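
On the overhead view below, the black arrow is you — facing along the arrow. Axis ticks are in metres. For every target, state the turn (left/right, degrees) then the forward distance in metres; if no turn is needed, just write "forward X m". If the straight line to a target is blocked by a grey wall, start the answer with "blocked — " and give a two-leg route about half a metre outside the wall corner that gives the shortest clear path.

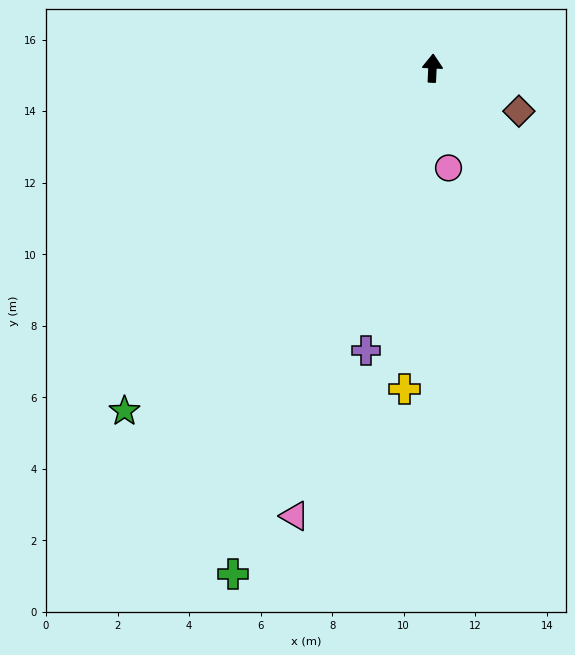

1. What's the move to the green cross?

turn left 161°, forward 15.2 m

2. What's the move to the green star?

turn left 141°, forward 12.9 m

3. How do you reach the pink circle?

turn right 168°, forward 2.8 m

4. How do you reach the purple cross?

turn left 170°, forward 8.1 m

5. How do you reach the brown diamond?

turn right 114°, forward 2.7 m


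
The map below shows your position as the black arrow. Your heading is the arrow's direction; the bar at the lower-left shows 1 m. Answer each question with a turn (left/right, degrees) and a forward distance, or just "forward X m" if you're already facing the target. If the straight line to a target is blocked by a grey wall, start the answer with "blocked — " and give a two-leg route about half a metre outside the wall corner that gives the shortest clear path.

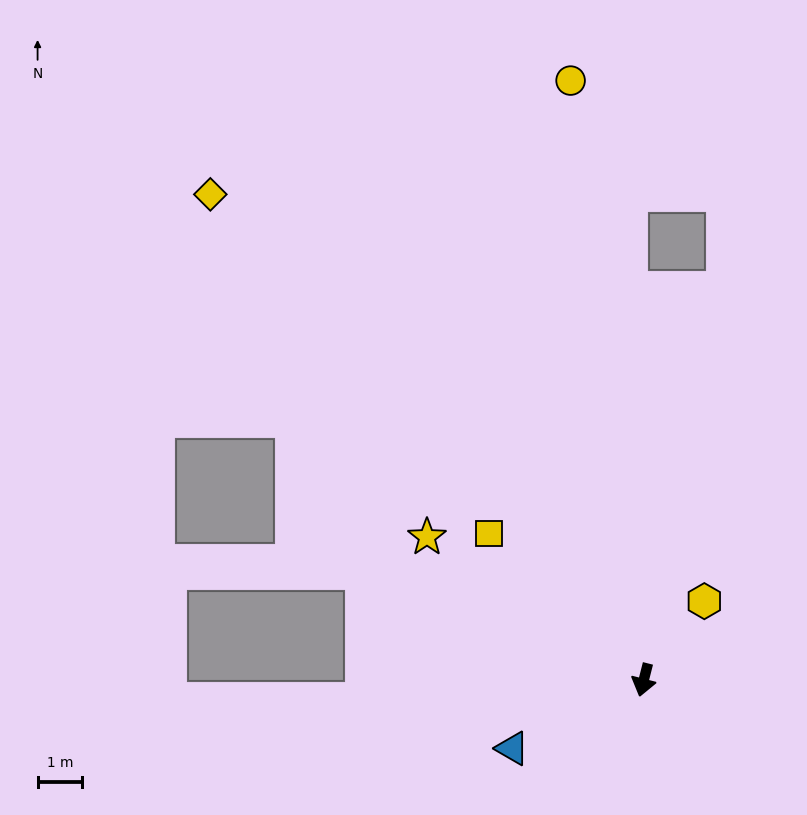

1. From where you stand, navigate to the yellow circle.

turn right 159°, forward 13.6 m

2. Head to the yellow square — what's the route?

turn right 119°, forward 4.8 m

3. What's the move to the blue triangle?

turn right 48°, forward 3.3 m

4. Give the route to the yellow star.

turn right 109°, forward 5.8 m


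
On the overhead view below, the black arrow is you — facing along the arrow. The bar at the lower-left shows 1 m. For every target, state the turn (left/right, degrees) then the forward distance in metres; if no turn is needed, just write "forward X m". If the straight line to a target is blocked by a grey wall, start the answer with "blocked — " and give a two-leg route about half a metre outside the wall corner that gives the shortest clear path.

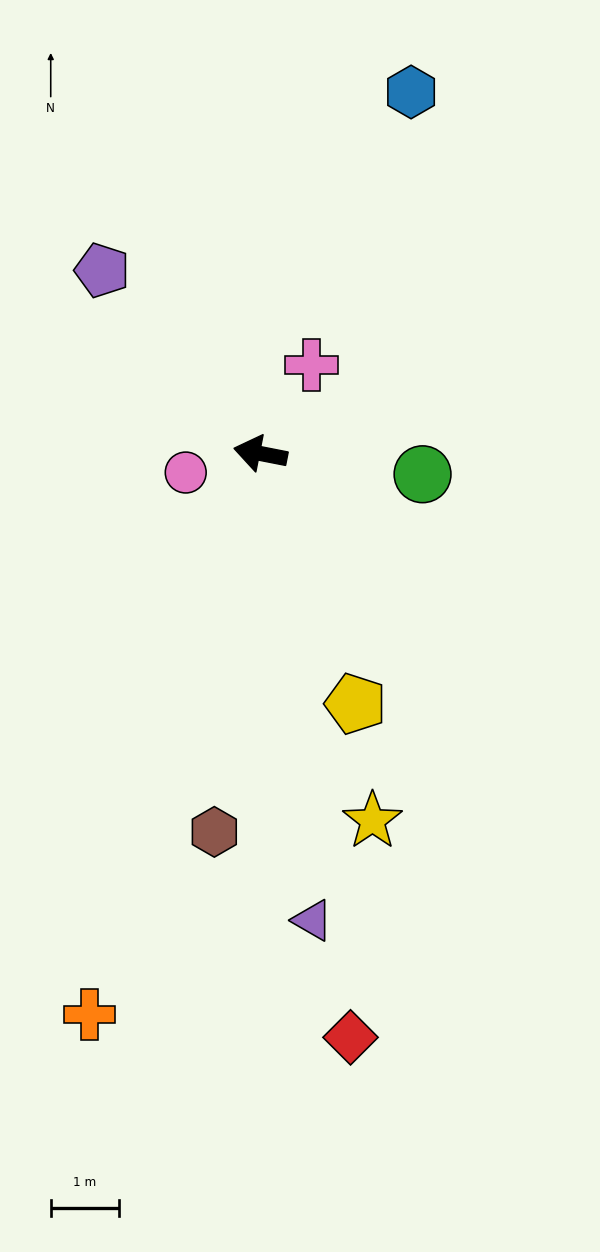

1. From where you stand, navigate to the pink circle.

turn left 25°, forward 1.1 m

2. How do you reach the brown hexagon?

turn left 94°, forward 5.6 m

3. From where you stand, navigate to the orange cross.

turn left 84°, forward 8.5 m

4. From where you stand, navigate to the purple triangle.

turn left 107°, forward 6.8 m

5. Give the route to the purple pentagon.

turn right 38°, forward 3.5 m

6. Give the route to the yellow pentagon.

turn left 122°, forward 3.9 m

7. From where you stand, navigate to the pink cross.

turn right 109°, forward 1.5 m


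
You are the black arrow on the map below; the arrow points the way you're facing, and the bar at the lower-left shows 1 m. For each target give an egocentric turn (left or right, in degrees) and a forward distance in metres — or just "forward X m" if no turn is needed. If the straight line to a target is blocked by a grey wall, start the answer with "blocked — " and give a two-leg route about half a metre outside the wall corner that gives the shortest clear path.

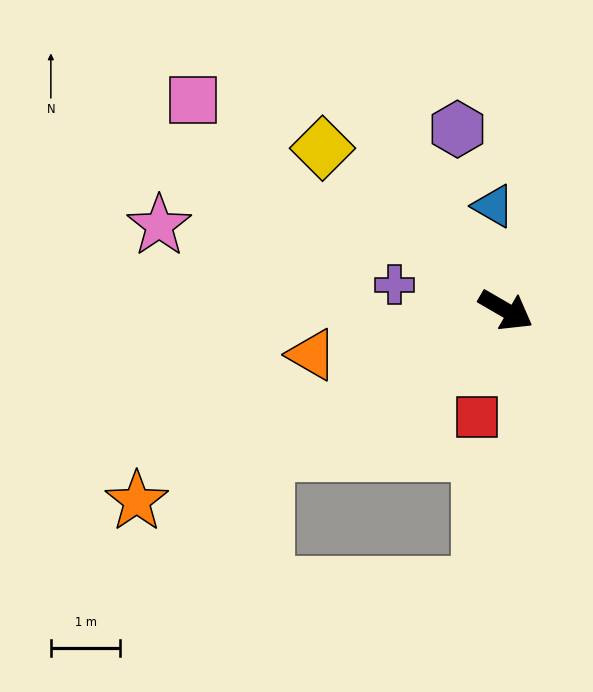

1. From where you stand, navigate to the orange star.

turn right 123°, forward 6.0 m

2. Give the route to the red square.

turn right 75°, forward 1.6 m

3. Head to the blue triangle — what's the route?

turn left 127°, forward 1.5 m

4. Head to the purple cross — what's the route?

turn right 163°, forward 1.6 m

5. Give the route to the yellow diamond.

turn left 169°, forward 3.5 m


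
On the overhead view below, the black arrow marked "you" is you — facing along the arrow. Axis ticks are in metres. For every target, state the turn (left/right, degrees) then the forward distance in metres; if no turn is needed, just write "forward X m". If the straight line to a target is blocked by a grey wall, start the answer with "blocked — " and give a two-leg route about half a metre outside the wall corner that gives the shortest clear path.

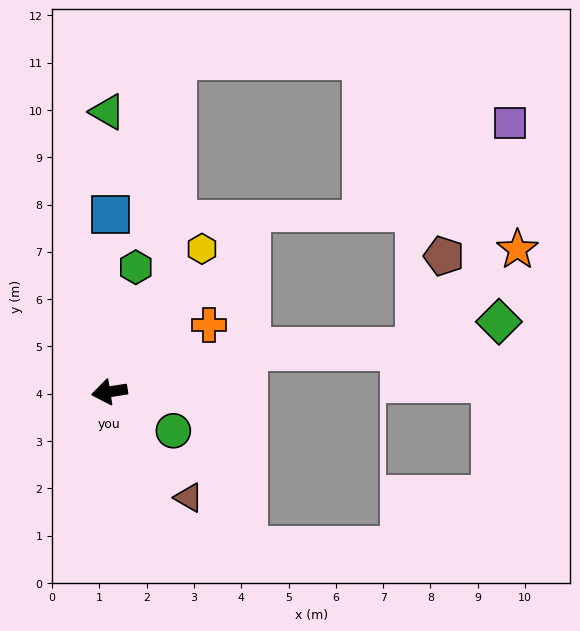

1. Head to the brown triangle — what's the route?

turn left 118°, forward 2.8 m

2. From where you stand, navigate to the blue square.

turn right 99°, forward 3.8 m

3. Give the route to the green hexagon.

turn right 111°, forward 2.7 m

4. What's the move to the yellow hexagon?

turn right 132°, forward 3.6 m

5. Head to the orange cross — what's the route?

turn right 155°, forward 2.5 m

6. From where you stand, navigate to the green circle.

turn left 140°, forward 1.6 m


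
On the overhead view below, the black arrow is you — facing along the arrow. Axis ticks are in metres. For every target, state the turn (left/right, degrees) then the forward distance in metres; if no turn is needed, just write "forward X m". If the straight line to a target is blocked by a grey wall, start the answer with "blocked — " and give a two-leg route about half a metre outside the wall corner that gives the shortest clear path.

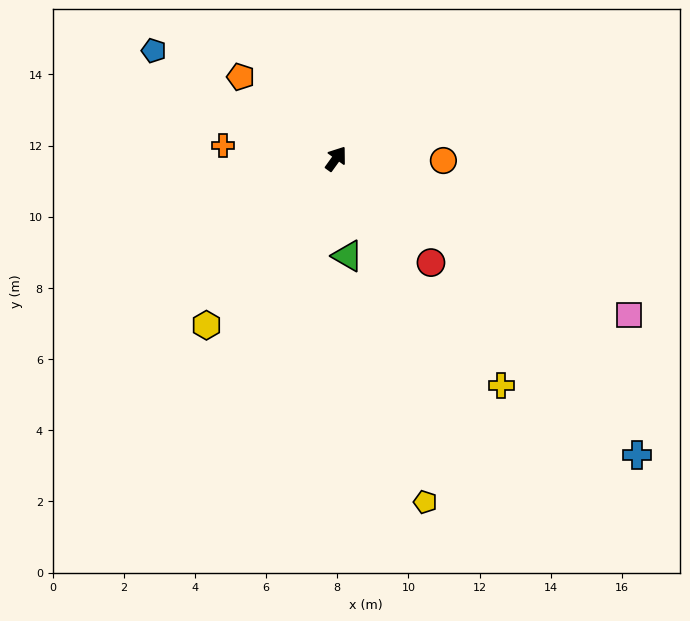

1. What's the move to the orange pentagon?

turn left 85°, forward 3.5 m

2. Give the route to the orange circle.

turn right 55°, forward 3.0 m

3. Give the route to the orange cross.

turn left 119°, forward 3.2 m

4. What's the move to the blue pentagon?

turn left 95°, forward 6.0 m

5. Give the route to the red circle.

turn right 102°, forward 4.0 m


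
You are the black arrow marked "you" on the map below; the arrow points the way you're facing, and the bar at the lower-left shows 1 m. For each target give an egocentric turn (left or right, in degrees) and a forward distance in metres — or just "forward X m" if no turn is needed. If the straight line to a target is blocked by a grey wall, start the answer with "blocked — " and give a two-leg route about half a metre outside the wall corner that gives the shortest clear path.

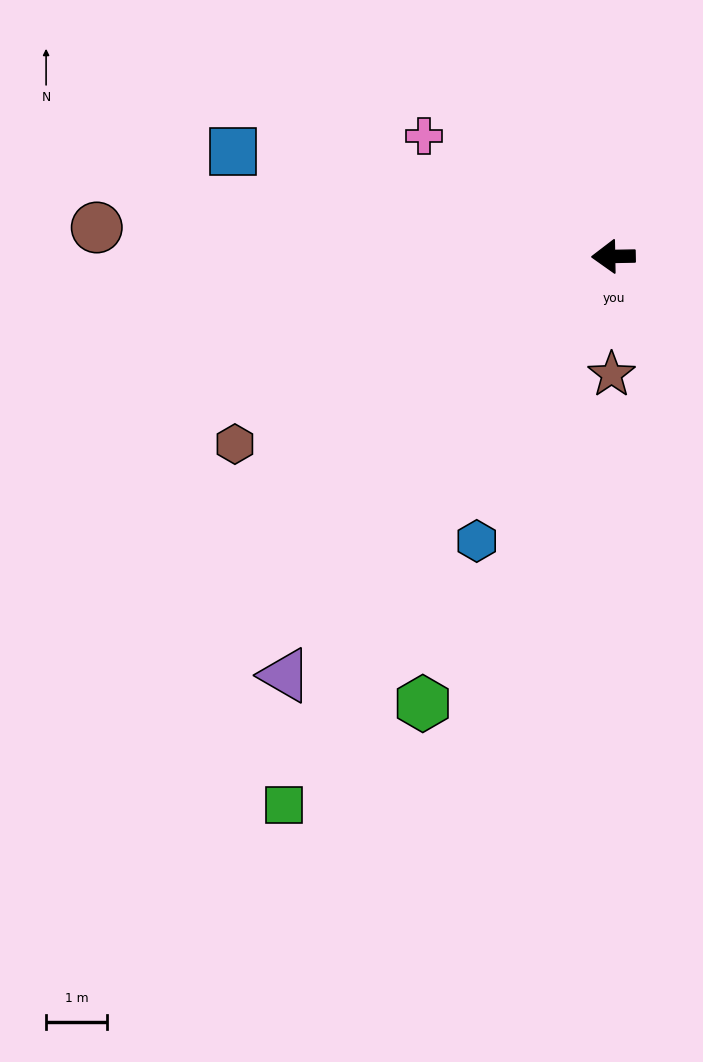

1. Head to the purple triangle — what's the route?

turn left 51°, forward 8.8 m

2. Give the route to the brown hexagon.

turn left 25°, forward 7.0 m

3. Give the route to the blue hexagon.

turn left 63°, forward 5.2 m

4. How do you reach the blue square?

turn right 16°, forward 6.5 m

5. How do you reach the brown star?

turn left 88°, forward 2.0 m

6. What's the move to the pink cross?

turn right 34°, forward 3.7 m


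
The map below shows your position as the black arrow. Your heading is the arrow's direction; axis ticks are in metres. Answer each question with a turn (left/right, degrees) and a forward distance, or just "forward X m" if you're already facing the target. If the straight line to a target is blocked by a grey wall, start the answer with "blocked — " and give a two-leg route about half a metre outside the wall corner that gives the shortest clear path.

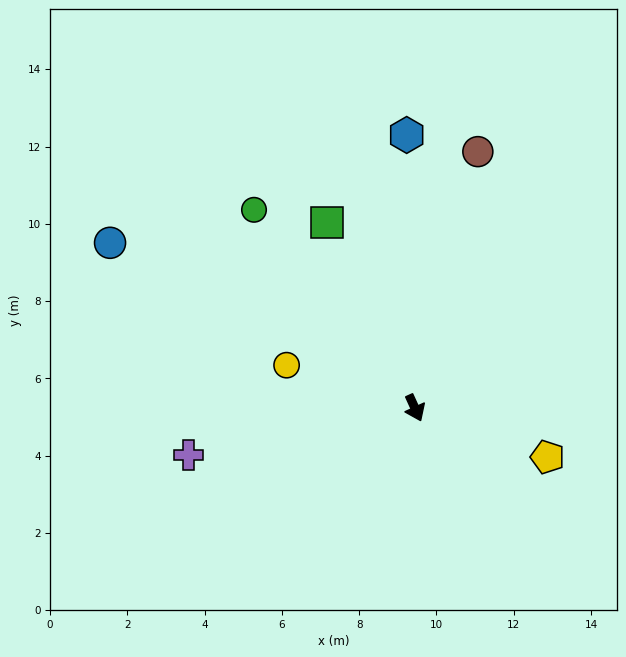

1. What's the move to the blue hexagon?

turn left 157°, forward 7.1 m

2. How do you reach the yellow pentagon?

turn left 45°, forward 3.7 m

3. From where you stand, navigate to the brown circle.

turn left 142°, forward 6.8 m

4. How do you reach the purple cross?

turn right 103°, forward 6.0 m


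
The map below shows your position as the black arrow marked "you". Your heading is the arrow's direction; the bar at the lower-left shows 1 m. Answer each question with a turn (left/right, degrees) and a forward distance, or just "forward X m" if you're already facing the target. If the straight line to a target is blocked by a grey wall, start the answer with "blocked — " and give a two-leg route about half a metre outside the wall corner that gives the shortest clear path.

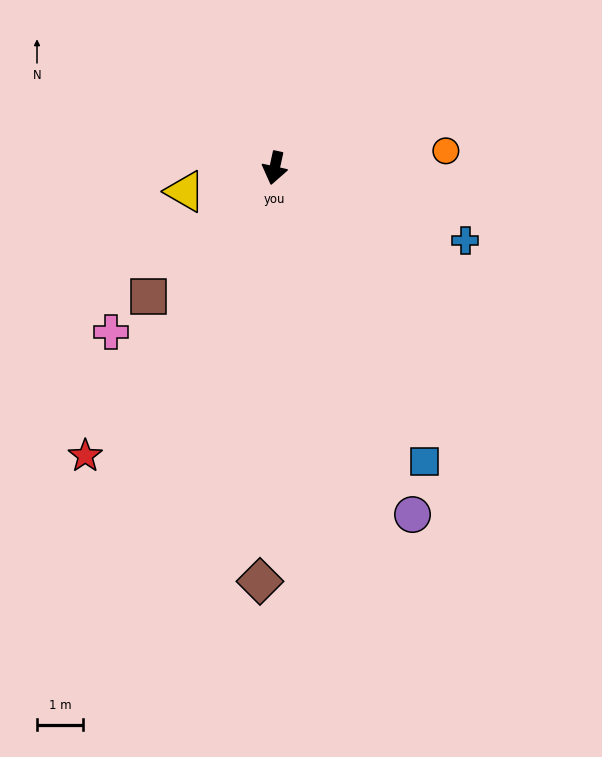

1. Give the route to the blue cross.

turn left 81°, forward 4.4 m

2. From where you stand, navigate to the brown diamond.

turn left 10°, forward 9.0 m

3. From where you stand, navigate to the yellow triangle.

turn right 63°, forward 2.0 m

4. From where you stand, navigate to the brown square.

turn right 32°, forward 3.9 m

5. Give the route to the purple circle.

turn left 34°, forward 8.1 m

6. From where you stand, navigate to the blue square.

turn left 39°, forward 7.1 m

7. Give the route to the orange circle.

turn left 108°, forward 3.7 m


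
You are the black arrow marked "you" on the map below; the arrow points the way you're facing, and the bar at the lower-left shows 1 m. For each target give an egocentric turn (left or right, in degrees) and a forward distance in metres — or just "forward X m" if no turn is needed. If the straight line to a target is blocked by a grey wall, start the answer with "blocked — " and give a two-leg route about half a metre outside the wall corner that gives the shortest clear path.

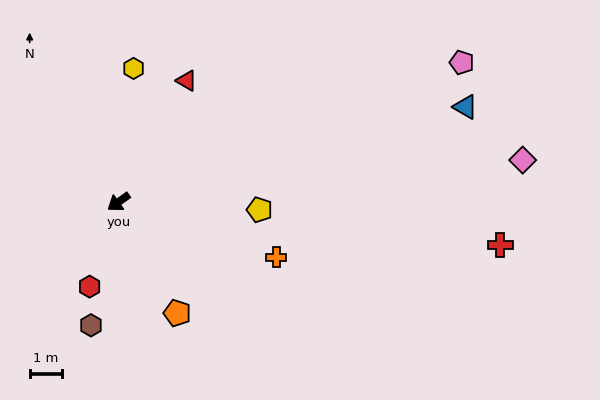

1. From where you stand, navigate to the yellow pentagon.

turn left 141°, forward 4.4 m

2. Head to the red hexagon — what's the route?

turn left 36°, forward 2.8 m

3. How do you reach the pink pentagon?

turn left 167°, forward 11.6 m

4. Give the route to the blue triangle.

turn left 160°, forward 11.3 m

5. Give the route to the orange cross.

turn left 125°, forward 5.2 m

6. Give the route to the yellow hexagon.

turn right 132°, forward 4.2 m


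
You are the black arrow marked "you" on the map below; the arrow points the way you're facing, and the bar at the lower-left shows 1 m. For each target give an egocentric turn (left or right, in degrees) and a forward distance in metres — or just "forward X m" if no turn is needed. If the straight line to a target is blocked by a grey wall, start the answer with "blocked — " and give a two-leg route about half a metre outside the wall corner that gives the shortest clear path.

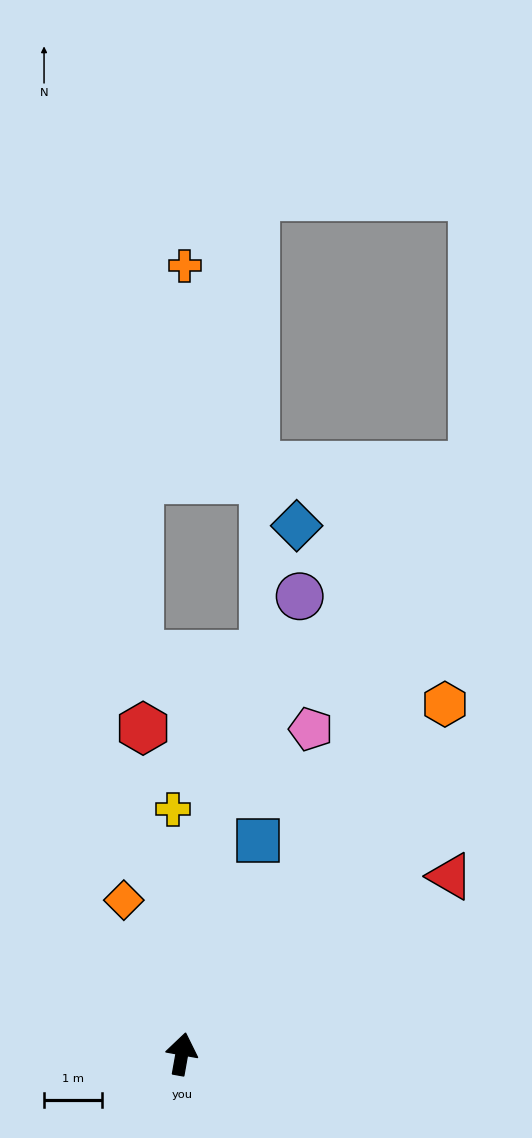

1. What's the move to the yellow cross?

turn left 12°, forward 4.2 m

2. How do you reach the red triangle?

turn right 46°, forward 5.5 m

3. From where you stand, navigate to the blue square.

turn right 9°, forward 3.9 m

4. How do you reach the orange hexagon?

turn right 27°, forward 7.5 m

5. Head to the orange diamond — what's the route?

turn left 31°, forward 2.8 m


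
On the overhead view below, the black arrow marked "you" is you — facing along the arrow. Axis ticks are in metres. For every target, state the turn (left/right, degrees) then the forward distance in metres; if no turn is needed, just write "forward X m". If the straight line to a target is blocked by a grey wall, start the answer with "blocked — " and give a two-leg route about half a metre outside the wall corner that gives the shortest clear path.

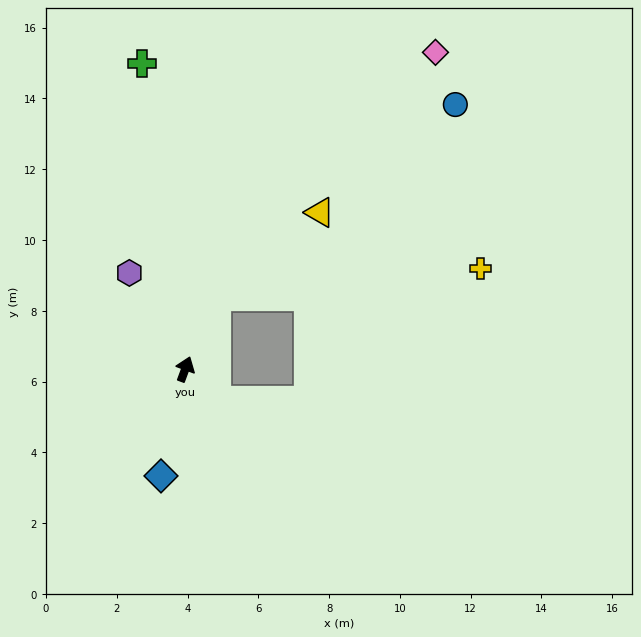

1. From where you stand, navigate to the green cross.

turn left 28°, forward 8.7 m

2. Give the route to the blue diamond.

turn right 173°, forward 3.1 m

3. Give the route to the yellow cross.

blocked — turn right 3°, forward 2.2 m, then turn right 61°, forward 7.5 m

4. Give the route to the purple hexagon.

turn left 50°, forward 3.1 m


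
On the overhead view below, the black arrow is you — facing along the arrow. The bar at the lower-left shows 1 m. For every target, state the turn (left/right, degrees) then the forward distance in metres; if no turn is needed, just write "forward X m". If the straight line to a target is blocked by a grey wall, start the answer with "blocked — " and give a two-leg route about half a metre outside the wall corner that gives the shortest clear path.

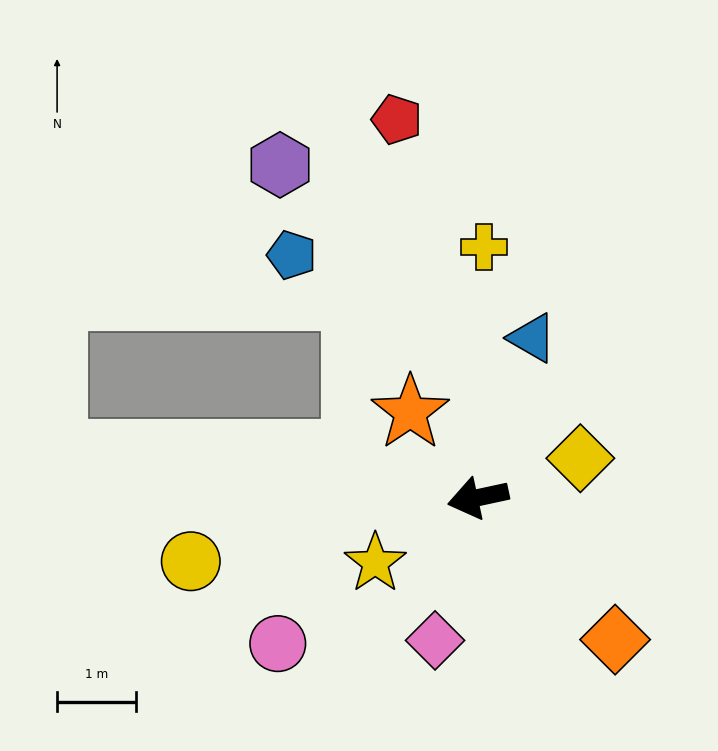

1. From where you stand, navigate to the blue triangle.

turn right 121°, forward 2.1 m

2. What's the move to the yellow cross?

turn right 104°, forward 3.2 m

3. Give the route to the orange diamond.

turn left 122°, forward 2.5 m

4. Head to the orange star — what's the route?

turn right 64°, forward 1.4 m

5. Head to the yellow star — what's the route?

turn left 20°, forward 1.5 m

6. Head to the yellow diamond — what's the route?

turn right 171°, forward 1.4 m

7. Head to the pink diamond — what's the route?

turn left 61°, forward 1.9 m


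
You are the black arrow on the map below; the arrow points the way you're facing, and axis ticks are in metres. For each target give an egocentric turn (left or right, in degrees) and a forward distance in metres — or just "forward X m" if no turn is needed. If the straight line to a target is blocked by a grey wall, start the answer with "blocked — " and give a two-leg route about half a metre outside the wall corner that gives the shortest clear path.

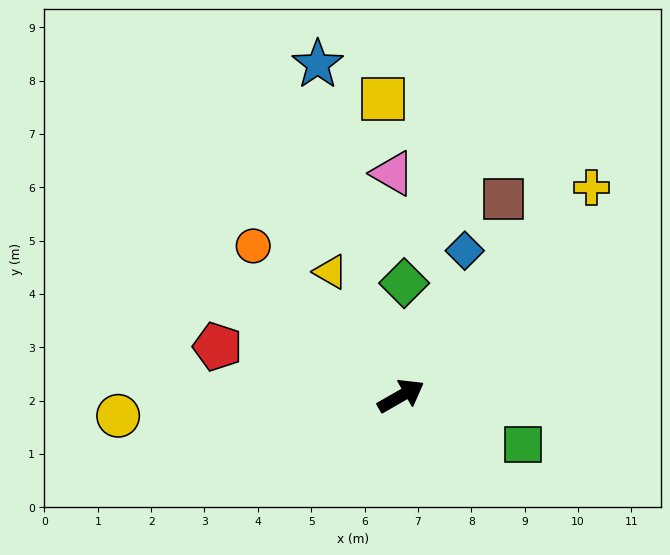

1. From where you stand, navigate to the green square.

turn right 52°, forward 2.5 m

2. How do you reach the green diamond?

turn left 59°, forward 2.1 m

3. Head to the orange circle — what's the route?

turn left 105°, forward 3.9 m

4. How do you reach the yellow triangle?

turn left 90°, forward 2.7 m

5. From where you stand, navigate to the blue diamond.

turn left 36°, forward 3.0 m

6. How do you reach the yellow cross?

turn left 18°, forward 5.3 m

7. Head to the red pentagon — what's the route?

turn left 135°, forward 3.6 m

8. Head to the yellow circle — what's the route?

turn left 154°, forward 5.3 m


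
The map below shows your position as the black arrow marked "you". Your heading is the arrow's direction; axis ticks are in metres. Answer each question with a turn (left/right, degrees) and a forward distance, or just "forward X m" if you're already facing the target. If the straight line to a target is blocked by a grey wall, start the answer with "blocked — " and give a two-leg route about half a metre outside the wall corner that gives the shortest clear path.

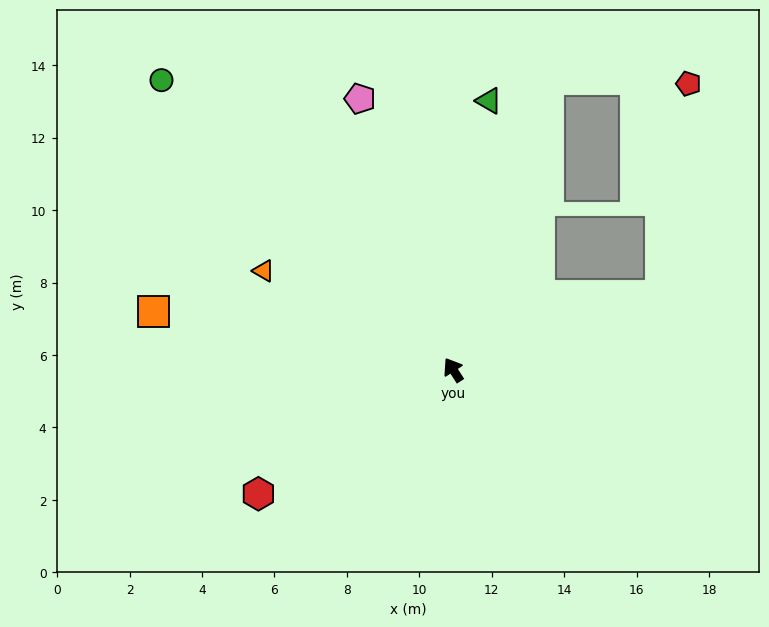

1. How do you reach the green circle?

turn left 12°, forward 11.4 m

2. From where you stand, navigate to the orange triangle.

turn left 30°, forward 5.9 m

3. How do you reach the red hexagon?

turn left 90°, forward 6.4 m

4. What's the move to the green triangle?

turn right 40°, forward 7.5 m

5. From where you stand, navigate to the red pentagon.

blocked — turn right 103°, forward 6.1 m, then turn left 63°, forward 5.9 m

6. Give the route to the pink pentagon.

turn right 14°, forward 7.9 m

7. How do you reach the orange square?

turn left 46°, forward 8.4 m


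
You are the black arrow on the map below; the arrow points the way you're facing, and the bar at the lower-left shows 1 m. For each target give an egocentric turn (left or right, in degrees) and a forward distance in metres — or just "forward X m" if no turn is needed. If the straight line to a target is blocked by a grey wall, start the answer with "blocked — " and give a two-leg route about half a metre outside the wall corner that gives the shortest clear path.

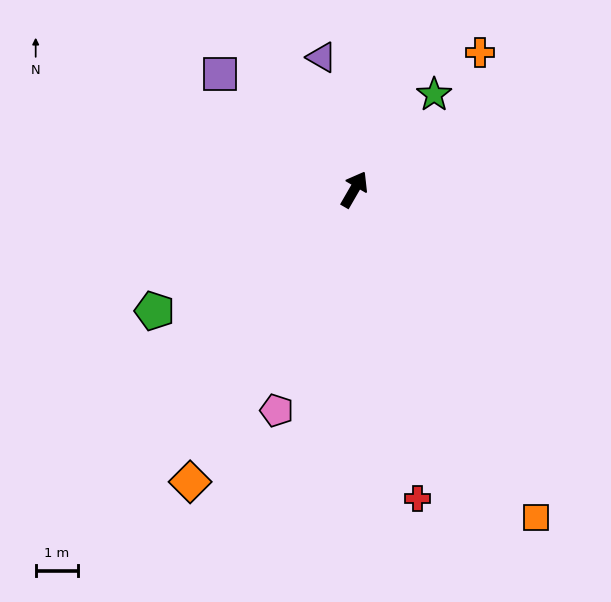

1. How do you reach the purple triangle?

turn left 44°, forward 3.2 m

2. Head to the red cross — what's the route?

turn right 138°, forward 7.5 m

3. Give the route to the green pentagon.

turn left 151°, forward 5.5 m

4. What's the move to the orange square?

turn right 121°, forward 8.9 m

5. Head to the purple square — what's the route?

turn left 79°, forward 4.2 m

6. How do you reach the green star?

turn right 10°, forward 2.9 m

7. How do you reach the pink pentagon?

turn right 169°, forward 5.6 m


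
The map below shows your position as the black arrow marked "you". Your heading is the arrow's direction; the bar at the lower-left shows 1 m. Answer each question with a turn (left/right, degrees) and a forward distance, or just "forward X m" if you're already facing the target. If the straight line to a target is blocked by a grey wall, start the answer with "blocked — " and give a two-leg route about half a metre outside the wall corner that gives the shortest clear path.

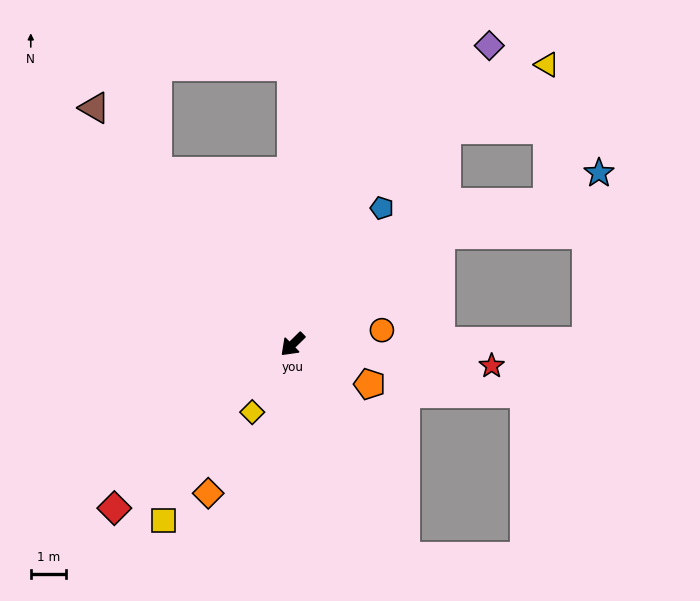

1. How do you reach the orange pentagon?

turn left 108°, forward 2.5 m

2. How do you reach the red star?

turn left 129°, forward 5.7 m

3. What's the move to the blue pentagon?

turn right 168°, forward 4.6 m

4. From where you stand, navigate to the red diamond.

forward 6.8 m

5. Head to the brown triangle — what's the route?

turn right 94°, forward 8.7 m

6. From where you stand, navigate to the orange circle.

turn left 145°, forward 2.6 m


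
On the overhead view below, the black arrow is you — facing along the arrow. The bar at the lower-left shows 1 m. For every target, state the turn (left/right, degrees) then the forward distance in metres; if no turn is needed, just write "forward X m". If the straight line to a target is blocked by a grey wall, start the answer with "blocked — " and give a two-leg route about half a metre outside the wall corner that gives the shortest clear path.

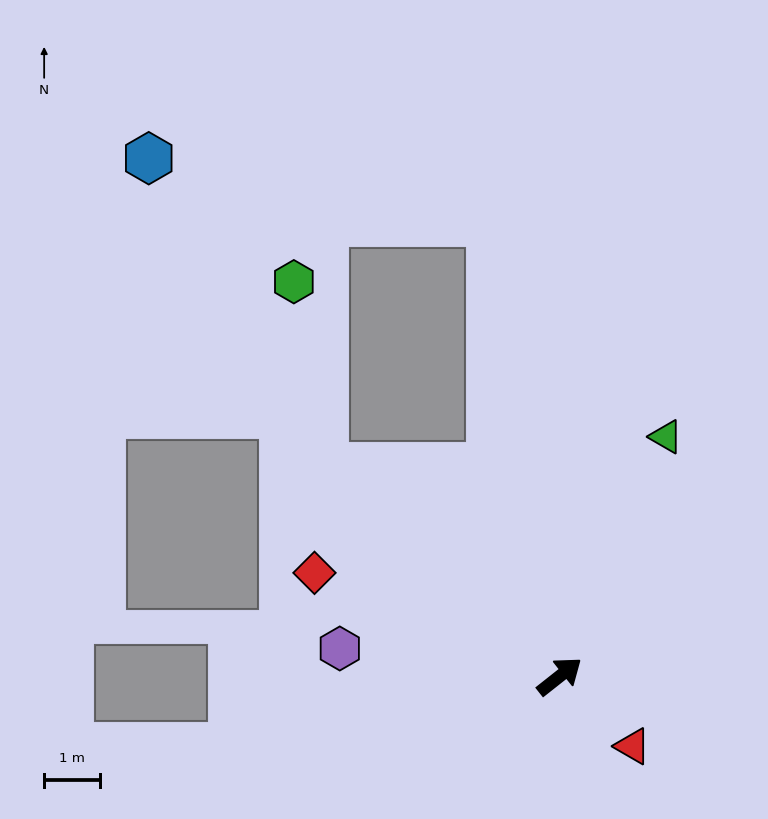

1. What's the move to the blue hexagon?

blocked — turn left 100°, forward 5.7 m, then turn right 19°, forward 6.4 m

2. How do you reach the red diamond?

turn left 119°, forward 4.8 m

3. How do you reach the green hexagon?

blocked — turn left 100°, forward 5.7 m, then turn right 39°, forward 3.4 m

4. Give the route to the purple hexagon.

turn left 134°, forward 4.0 m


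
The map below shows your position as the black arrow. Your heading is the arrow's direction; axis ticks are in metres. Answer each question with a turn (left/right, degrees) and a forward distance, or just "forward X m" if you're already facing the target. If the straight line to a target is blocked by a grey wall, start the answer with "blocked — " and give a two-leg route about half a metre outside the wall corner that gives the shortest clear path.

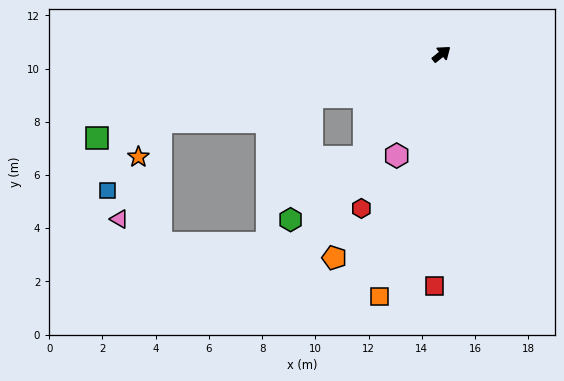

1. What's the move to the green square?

turn left 155°, forward 13.3 m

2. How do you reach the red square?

turn right 131°, forward 8.7 m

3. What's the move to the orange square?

turn right 143°, forward 9.4 m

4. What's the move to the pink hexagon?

turn right 153°, forward 4.2 m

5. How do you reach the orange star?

blocked — turn left 155°, forward 10.9 m, then turn left 44°, forward 1.5 m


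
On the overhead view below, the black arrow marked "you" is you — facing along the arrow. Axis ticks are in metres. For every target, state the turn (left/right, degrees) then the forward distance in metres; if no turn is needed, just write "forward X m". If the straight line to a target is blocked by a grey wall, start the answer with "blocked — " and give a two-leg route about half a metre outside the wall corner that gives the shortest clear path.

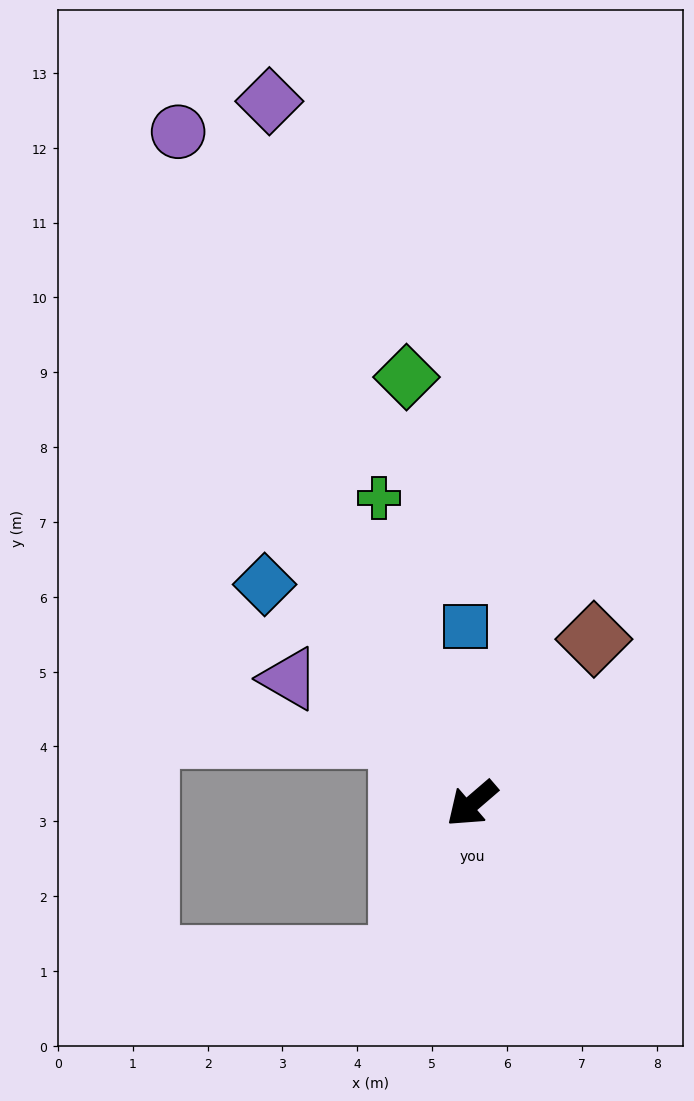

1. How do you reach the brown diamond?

turn right 167°, forward 2.7 m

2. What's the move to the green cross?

turn right 114°, forward 4.3 m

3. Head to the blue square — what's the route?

turn right 129°, forward 2.4 m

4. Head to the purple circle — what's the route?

turn right 107°, forward 9.8 m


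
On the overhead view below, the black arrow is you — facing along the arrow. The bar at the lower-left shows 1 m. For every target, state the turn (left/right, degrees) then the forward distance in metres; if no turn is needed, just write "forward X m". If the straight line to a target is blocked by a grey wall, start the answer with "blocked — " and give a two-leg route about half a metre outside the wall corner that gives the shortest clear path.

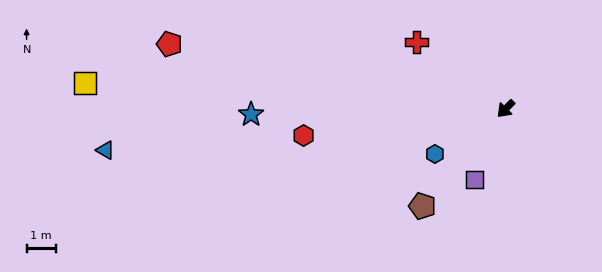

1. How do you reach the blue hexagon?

turn right 13°, forward 2.9 m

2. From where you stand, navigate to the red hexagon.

turn right 38°, forward 6.9 m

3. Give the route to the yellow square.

turn right 49°, forward 14.4 m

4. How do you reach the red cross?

turn right 82°, forward 3.8 m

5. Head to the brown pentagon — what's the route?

turn left 4°, forward 4.4 m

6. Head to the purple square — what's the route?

turn left 20°, forward 2.6 m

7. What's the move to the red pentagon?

turn right 56°, forward 11.7 m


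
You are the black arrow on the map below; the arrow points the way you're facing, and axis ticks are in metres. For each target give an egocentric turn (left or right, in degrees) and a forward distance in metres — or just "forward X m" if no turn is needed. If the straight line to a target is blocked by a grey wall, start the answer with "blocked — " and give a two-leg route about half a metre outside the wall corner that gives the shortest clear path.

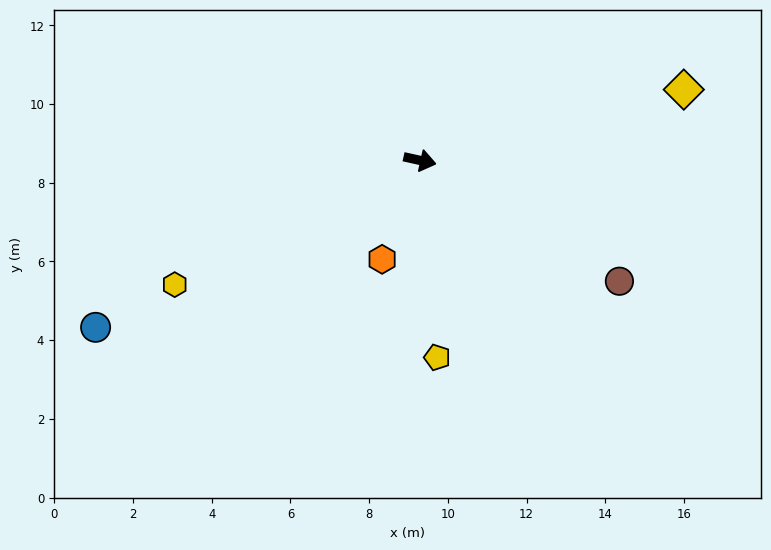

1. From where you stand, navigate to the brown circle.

turn right 19°, forward 5.9 m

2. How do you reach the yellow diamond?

turn left 28°, forward 6.9 m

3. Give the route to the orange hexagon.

turn right 98°, forward 2.7 m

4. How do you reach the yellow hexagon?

turn right 141°, forward 7.0 m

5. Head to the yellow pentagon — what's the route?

turn right 72°, forward 5.0 m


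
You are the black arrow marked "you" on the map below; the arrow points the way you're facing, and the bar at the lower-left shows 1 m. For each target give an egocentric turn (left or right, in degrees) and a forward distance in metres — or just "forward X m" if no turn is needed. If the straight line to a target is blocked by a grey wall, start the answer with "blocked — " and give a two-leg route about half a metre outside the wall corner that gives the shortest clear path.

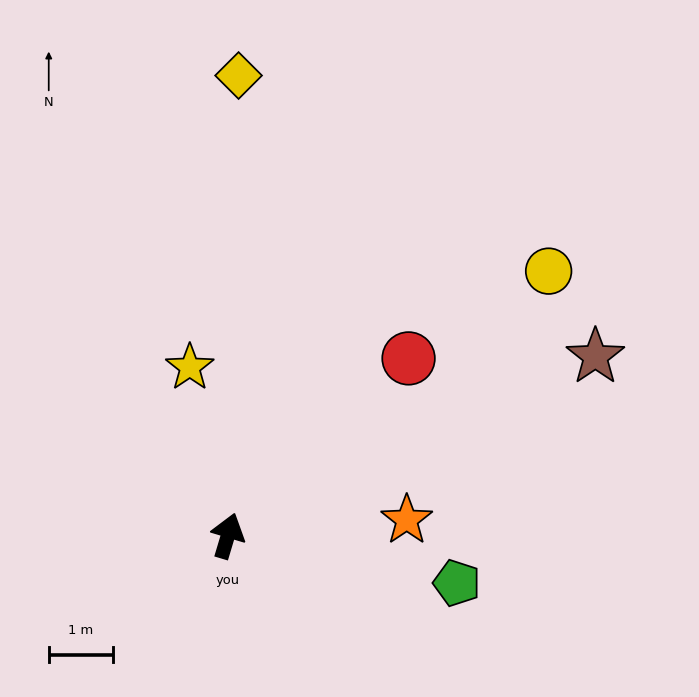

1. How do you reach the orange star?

turn right 68°, forward 2.8 m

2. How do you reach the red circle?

turn right 29°, forward 4.0 m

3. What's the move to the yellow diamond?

turn left 15°, forward 7.2 m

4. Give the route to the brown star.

turn right 47°, forward 6.4 m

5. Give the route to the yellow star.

turn left 29°, forward 2.7 m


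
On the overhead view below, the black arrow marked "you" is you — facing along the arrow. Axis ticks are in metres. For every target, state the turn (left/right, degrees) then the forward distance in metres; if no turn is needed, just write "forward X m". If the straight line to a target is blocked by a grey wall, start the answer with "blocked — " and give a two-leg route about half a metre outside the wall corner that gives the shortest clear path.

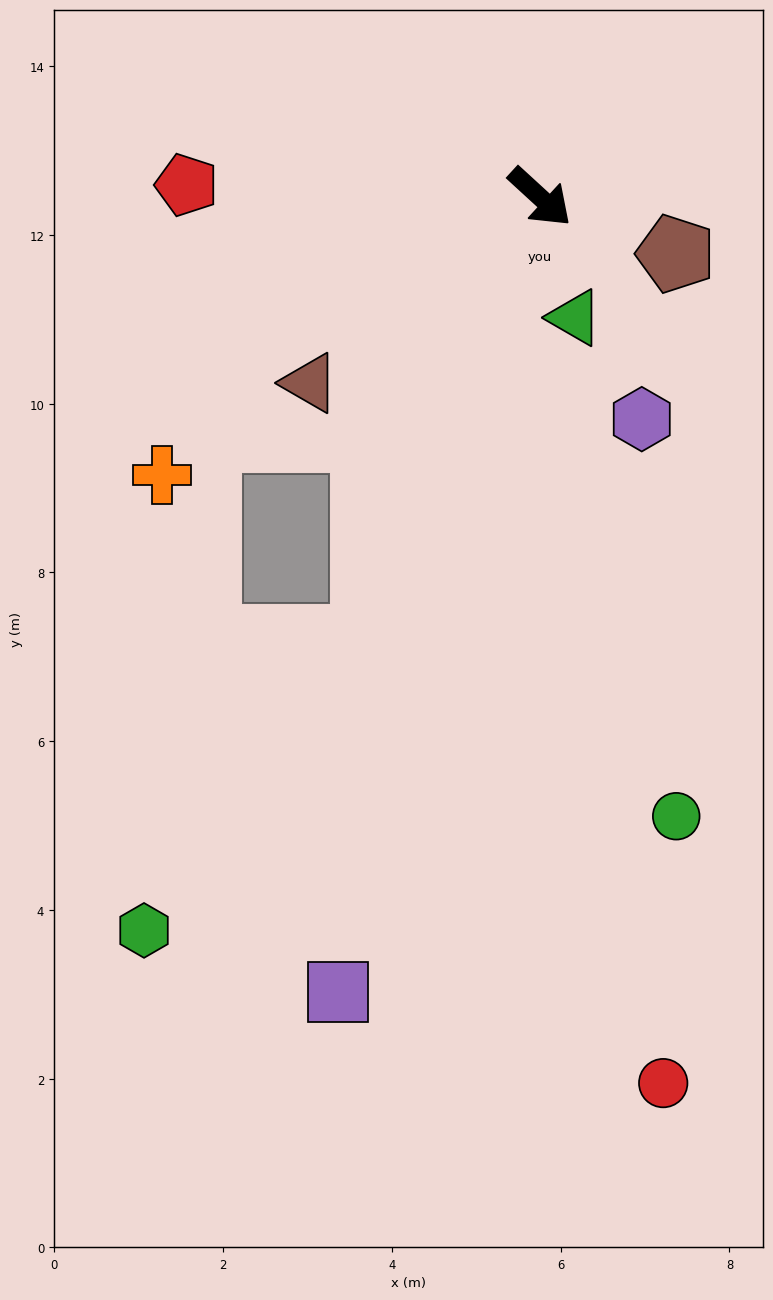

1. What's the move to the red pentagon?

turn right 139°, forward 4.2 m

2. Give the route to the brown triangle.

turn right 99°, forward 3.5 m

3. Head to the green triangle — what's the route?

turn right 31°, forward 1.5 m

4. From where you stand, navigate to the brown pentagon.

turn left 20°, forward 1.7 m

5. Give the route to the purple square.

turn right 62°, forward 9.7 m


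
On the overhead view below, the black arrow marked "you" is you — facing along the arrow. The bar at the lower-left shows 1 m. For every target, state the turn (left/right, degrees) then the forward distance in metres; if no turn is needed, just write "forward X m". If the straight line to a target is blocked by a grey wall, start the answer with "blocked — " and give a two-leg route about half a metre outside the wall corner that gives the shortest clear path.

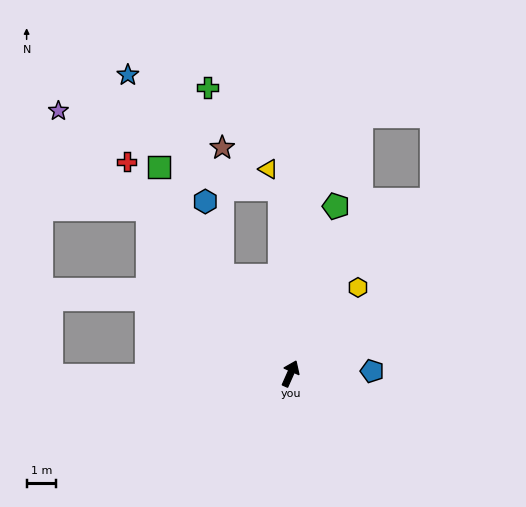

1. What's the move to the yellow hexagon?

turn right 14°, forward 3.7 m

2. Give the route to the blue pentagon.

turn right 64°, forward 2.8 m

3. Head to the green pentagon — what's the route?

turn left 9°, forward 5.9 m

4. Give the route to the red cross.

turn left 62°, forward 9.0 m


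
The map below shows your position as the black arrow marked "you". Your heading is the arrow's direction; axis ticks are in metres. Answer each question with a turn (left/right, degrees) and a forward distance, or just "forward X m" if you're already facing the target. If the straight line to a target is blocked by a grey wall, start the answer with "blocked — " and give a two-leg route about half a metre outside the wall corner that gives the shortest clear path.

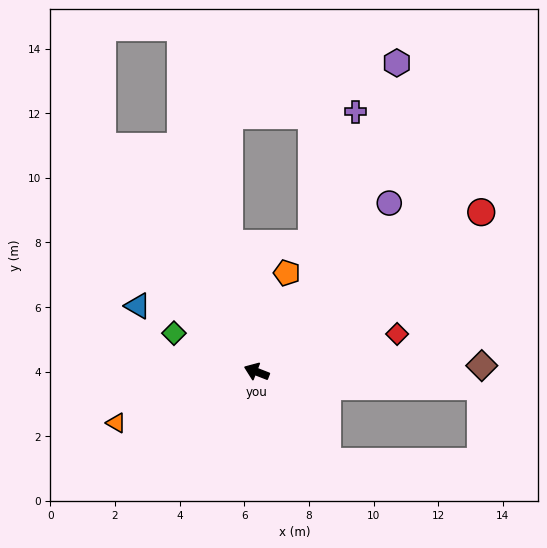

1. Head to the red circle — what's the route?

turn right 123°, forward 8.5 m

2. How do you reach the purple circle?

turn right 107°, forward 6.6 m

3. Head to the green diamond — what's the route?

turn right 4°, forward 2.8 m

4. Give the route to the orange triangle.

turn left 41°, forward 4.6 m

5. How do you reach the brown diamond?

turn right 157°, forward 7.0 m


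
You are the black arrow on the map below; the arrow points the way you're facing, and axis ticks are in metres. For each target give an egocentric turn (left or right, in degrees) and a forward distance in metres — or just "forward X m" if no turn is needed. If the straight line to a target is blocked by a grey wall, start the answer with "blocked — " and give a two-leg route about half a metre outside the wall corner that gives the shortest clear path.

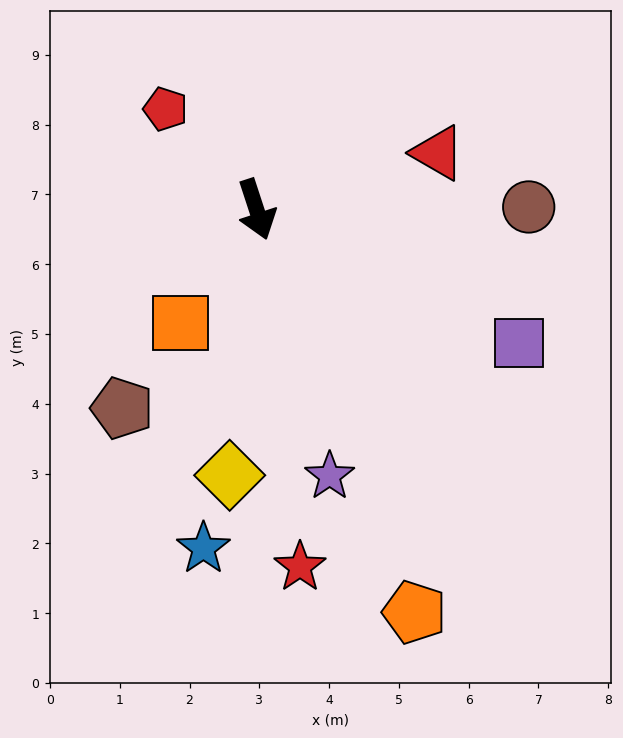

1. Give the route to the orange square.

turn right 52°, forward 2.0 m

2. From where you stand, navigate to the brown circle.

turn left 72°, forward 3.9 m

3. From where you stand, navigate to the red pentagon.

turn right 156°, forward 1.9 m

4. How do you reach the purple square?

turn left 45°, forward 4.2 m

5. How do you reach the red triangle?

turn left 89°, forward 2.7 m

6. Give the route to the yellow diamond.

turn right 24°, forward 3.8 m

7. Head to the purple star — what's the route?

turn right 3°, forward 4.0 m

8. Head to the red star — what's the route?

turn right 11°, forward 5.2 m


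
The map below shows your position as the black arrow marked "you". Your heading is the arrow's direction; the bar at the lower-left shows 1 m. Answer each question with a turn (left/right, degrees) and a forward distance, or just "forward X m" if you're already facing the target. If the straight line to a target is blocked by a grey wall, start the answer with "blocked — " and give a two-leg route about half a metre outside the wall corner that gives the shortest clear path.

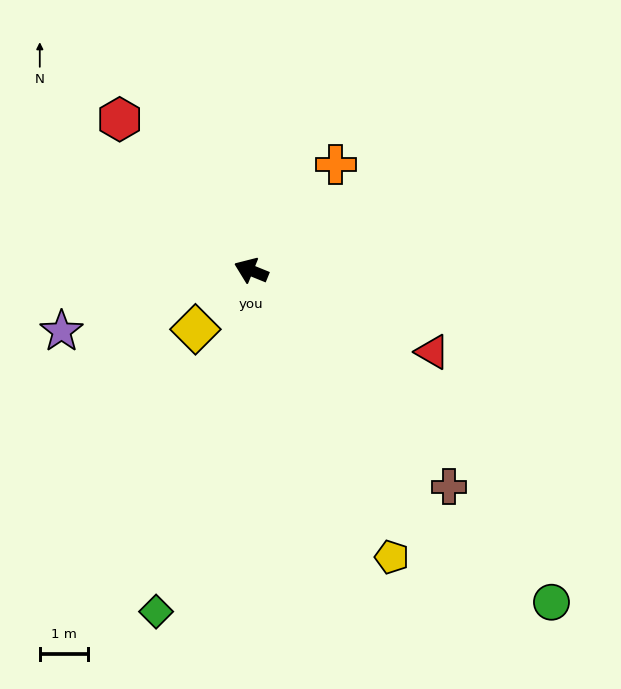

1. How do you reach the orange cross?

turn right 106°, forward 2.8 m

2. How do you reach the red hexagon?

turn right 27°, forward 4.1 m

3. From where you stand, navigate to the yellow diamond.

turn left 69°, forward 1.7 m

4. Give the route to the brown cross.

turn left 155°, forward 6.0 m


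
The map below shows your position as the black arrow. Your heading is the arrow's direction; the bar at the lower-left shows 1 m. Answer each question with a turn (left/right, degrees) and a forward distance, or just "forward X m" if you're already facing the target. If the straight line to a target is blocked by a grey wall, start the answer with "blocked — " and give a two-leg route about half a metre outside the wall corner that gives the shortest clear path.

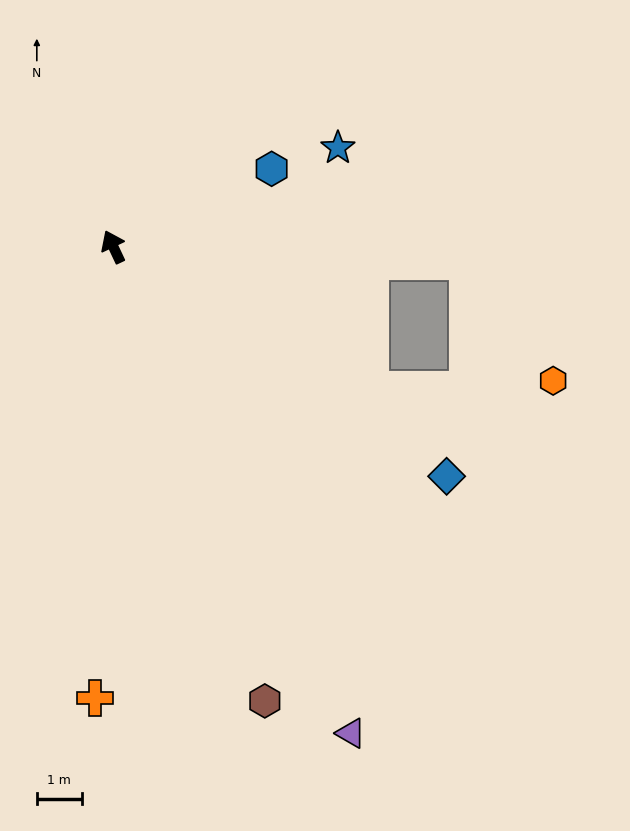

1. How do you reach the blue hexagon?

turn right 89°, forward 3.9 m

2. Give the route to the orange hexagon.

blocked — turn right 117°, forward 7.9 m, then turn right 53°, forward 3.3 m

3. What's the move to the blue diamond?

turn right 150°, forward 9.0 m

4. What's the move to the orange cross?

turn left 152°, forward 10.1 m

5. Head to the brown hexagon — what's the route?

turn left 173°, forward 10.7 m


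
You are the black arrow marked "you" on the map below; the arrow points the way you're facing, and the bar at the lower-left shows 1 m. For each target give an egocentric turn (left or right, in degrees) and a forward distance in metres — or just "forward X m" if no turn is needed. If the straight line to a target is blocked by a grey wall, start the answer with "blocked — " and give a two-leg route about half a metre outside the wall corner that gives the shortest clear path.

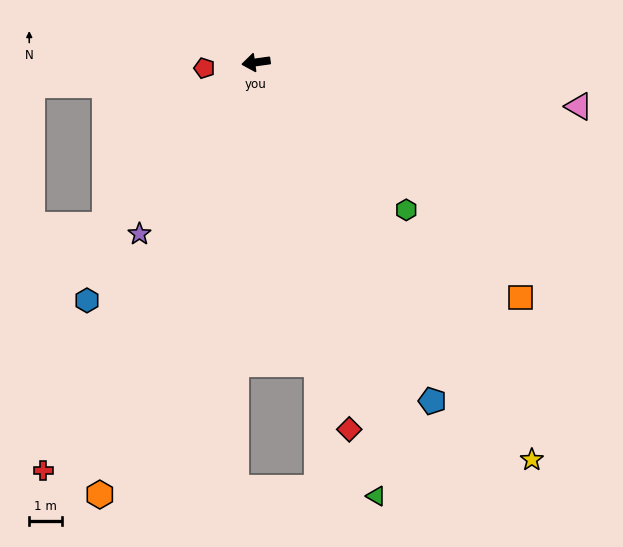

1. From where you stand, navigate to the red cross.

turn left 55°, forward 14.0 m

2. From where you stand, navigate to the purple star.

turn left 48°, forward 6.3 m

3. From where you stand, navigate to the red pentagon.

forward 1.6 m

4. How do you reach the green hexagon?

turn left 128°, forward 6.4 m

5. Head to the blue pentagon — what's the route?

turn left 110°, forward 11.6 m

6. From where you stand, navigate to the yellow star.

turn left 117°, forward 14.7 m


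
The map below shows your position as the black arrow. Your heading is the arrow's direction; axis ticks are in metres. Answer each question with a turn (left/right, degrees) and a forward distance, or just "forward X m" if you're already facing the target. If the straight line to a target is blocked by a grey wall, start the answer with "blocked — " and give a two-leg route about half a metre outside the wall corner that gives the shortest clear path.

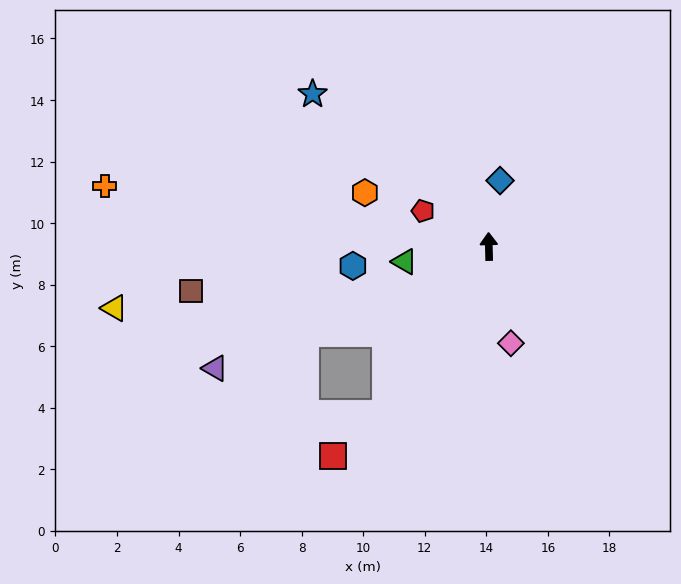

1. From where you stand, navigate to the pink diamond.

turn right 169°, forward 3.2 m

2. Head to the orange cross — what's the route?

turn left 80°, forward 12.6 m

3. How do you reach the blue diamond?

turn right 11°, forward 2.2 m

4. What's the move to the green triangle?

turn left 99°, forward 2.8 m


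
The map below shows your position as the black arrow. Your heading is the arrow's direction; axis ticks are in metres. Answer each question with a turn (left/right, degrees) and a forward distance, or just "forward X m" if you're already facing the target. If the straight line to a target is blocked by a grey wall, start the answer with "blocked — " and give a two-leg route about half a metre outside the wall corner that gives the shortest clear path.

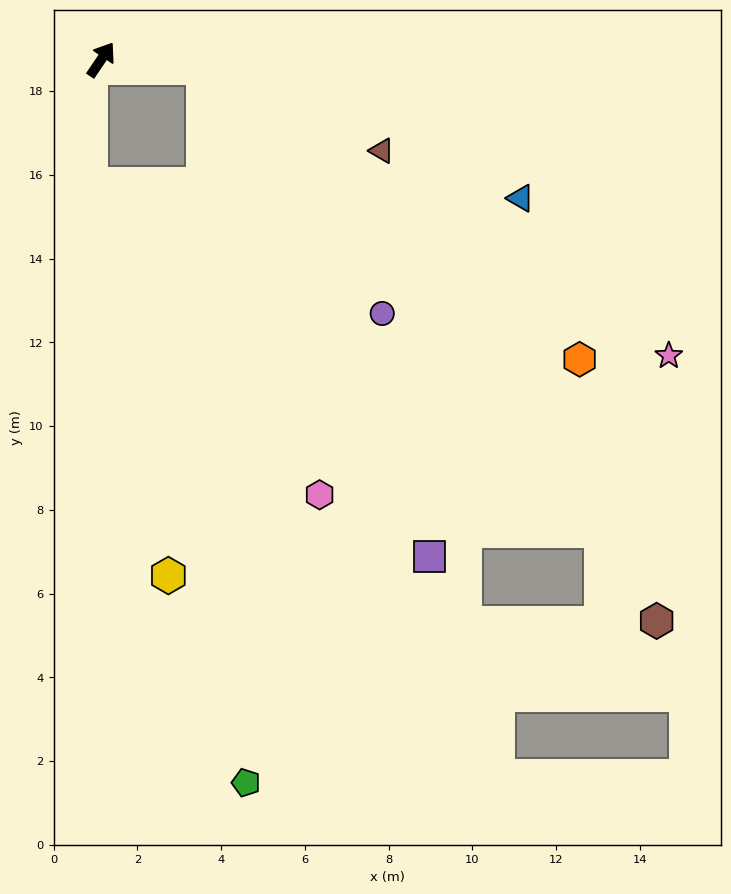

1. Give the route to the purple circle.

blocked — turn right 60°, forward 2.5 m, then turn right 50°, forward 7.3 m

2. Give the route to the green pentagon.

blocked — turn right 60°, forward 2.5 m, then turn right 83°, forward 17.1 m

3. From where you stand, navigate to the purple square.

blocked — turn right 60°, forward 2.5 m, then turn right 61°, forward 12.9 m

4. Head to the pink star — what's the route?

blocked — turn right 60°, forward 2.5 m, then turn right 28°, forward 13.1 m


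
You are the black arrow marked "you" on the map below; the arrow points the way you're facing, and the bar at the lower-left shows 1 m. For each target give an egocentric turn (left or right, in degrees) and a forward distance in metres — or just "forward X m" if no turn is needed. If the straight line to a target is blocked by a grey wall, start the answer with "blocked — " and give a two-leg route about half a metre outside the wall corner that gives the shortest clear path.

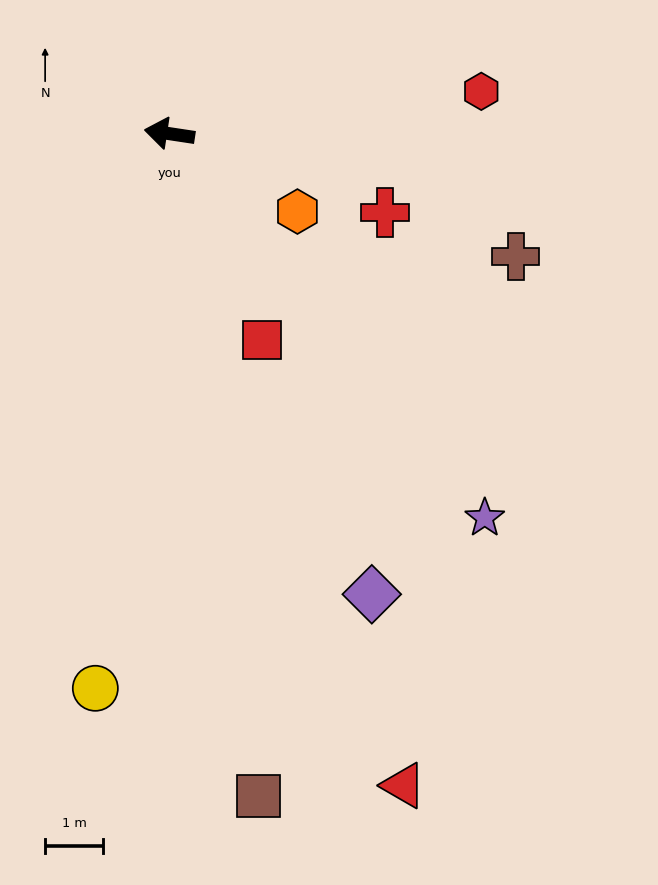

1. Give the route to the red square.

turn left 123°, forward 3.9 m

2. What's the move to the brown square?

turn left 106°, forward 11.5 m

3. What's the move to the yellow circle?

turn left 91°, forward 9.7 m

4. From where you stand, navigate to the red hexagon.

turn right 164°, forward 5.4 m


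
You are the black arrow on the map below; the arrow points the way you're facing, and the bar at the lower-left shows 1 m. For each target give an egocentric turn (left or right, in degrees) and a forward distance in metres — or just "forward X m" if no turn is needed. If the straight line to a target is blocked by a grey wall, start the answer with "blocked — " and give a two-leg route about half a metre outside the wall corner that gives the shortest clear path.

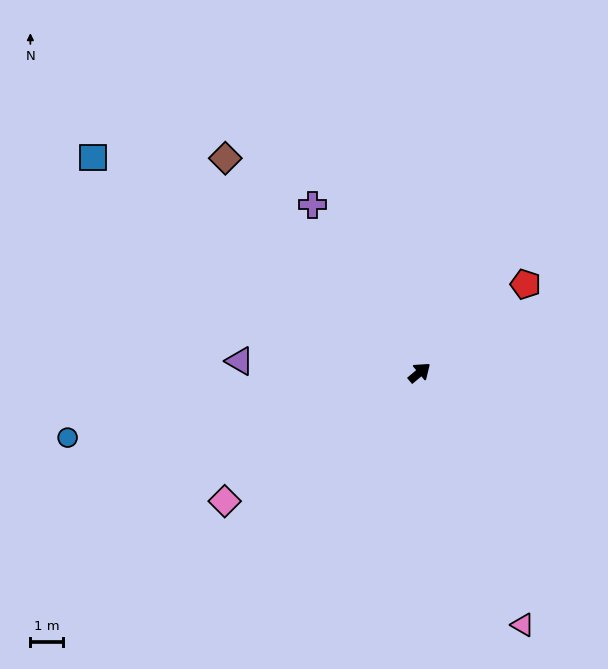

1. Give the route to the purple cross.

turn left 83°, forward 6.0 m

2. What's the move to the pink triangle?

turn right 108°, forward 8.3 m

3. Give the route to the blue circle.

turn left 150°, forward 10.9 m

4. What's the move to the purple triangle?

turn left 136°, forward 5.5 m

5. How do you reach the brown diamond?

turn left 92°, forward 8.8 m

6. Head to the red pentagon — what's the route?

forward 4.2 m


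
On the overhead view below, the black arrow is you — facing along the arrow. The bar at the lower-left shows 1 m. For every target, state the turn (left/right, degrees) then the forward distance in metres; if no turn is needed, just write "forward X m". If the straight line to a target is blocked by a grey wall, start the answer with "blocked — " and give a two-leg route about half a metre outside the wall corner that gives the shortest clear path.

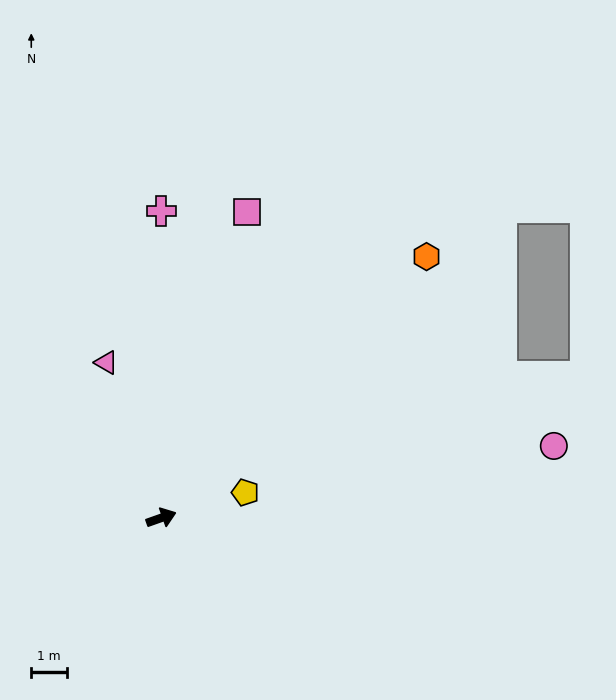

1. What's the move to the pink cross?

turn left 70°, forward 8.6 m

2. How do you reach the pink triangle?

turn left 90°, forward 4.6 m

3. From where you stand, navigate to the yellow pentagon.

turn right 3°, forward 2.5 m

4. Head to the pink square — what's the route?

turn left 55°, forward 8.9 m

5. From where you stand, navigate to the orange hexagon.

turn left 25°, forward 10.4 m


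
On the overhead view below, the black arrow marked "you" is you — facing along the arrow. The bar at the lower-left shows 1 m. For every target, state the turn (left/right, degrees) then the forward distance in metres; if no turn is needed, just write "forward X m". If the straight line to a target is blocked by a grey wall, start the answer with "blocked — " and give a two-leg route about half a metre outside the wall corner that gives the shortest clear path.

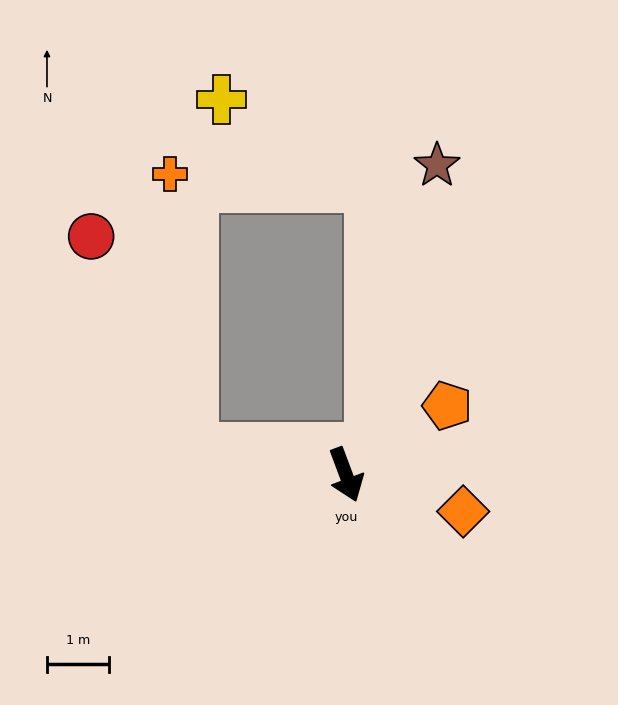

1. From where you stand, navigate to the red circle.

blocked — turn right 120°, forward 2.5 m, then turn right 55°, forward 3.8 m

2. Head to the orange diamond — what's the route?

turn left 52°, forward 2.0 m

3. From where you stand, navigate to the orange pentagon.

turn left 104°, forward 2.0 m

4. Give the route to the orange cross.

blocked — turn right 120°, forward 2.5 m, then turn right 76°, forward 4.5 m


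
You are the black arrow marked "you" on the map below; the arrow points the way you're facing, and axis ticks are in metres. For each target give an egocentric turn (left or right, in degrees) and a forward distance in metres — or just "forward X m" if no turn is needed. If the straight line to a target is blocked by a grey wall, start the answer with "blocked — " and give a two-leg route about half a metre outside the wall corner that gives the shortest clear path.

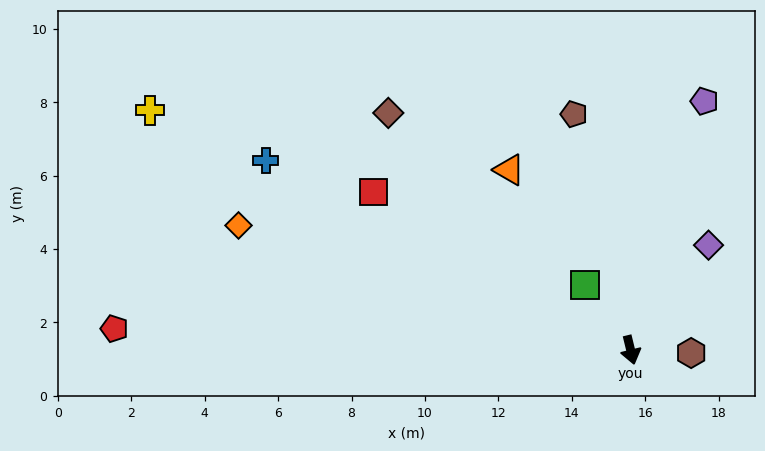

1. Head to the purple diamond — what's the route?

turn left 130°, forward 3.6 m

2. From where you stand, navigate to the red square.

turn right 135°, forward 8.2 m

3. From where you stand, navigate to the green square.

turn right 158°, forward 2.2 m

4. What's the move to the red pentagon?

turn right 106°, forward 14.1 m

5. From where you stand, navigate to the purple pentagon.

turn left 150°, forward 7.1 m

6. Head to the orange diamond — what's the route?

turn right 121°, forward 11.2 m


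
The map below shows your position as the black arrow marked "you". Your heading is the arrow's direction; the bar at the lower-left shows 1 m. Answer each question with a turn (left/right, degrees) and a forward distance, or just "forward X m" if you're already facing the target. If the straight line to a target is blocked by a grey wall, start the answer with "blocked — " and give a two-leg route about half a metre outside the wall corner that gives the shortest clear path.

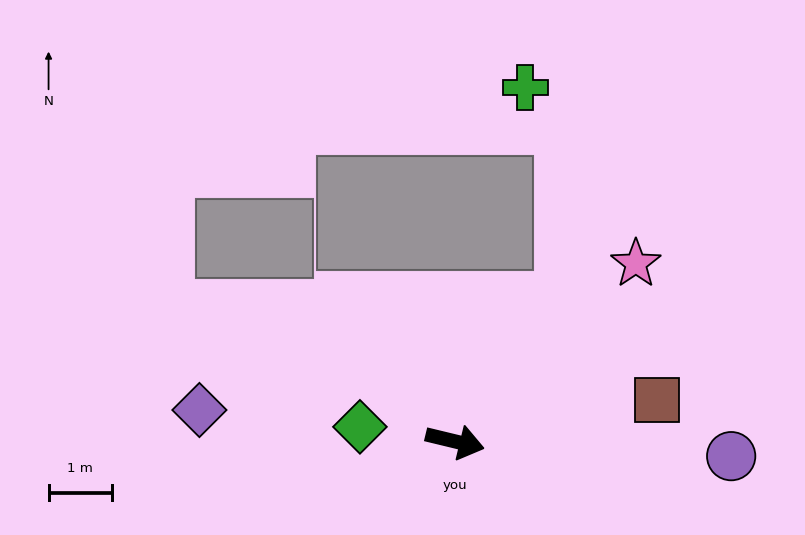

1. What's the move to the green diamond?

turn right 175°, forward 1.5 m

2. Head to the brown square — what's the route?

turn left 25°, forward 3.3 m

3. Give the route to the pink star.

turn left 58°, forward 4.0 m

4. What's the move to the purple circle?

turn left 11°, forward 4.4 m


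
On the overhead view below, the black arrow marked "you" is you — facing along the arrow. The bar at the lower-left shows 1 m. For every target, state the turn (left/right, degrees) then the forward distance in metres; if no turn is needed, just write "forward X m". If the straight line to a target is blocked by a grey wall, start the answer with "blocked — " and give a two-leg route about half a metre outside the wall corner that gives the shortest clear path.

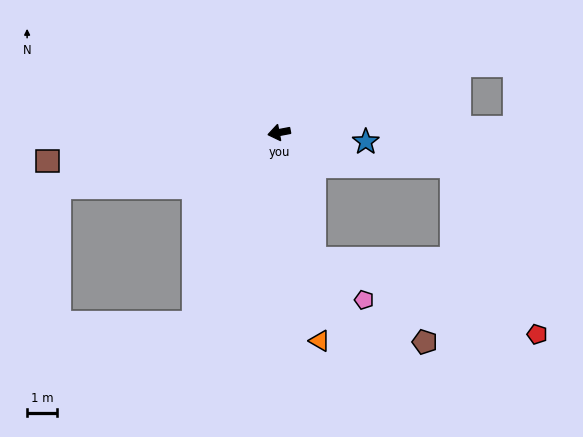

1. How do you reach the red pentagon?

blocked — turn left 94°, forward 4.4 m, then turn left 57°, forward 7.9 m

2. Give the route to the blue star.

turn left 163°, forward 2.9 m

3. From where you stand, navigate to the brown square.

turn right 4°, forward 7.9 m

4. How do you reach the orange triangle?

turn left 90°, forward 7.1 m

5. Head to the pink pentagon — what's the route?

blocked — turn left 94°, forward 4.4 m, then turn left 36°, forward 2.2 m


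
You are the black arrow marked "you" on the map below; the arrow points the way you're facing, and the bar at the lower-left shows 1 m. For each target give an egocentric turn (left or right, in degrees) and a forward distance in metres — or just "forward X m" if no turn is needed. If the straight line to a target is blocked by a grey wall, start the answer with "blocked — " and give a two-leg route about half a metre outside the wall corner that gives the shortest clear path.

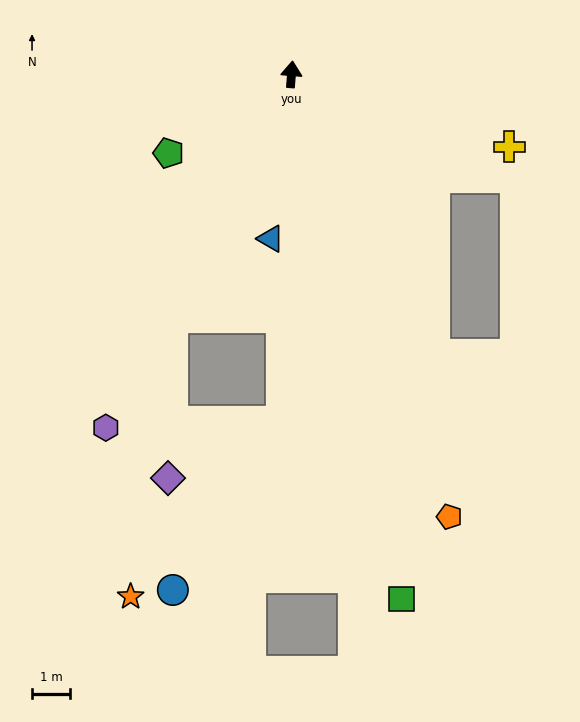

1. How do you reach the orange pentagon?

turn right 156°, forward 12.4 m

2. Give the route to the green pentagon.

turn left 127°, forward 3.9 m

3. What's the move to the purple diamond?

blocked — turn left 158°, forward 7.2 m, then turn left 25°, forward 4.3 m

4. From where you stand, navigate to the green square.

turn right 164°, forward 14.2 m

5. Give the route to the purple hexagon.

turn left 157°, forward 10.6 m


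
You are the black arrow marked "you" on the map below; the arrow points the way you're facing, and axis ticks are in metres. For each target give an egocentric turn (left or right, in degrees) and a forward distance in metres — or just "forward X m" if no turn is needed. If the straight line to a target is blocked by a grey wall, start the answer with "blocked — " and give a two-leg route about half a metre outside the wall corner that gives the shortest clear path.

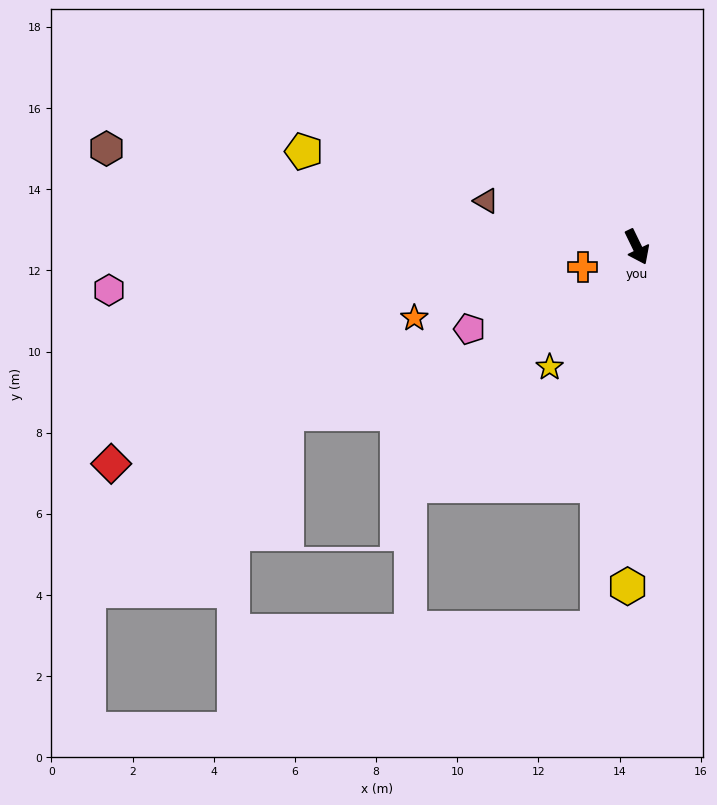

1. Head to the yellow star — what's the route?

turn right 62°, forward 3.7 m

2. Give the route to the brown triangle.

turn right 133°, forward 3.9 m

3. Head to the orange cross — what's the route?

turn right 96°, forward 1.4 m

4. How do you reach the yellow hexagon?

turn right 27°, forward 8.4 m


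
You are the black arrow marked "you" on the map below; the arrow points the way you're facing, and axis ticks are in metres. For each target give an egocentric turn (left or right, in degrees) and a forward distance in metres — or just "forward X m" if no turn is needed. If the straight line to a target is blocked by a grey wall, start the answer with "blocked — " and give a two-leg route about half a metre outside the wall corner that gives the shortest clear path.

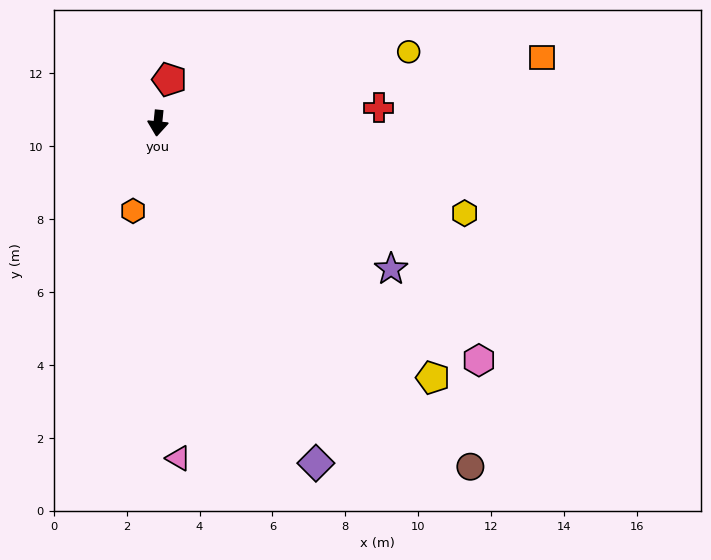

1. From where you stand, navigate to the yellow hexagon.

turn left 79°, forward 8.8 m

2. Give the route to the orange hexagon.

turn right 10°, forward 2.5 m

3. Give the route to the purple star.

turn left 64°, forward 7.6 m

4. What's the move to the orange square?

turn left 105°, forward 10.7 m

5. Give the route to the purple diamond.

turn left 31°, forward 10.3 m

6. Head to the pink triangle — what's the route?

turn left 9°, forward 9.2 m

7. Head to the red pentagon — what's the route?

turn left 171°, forward 1.2 m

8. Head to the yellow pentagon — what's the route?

turn left 53°, forward 10.3 m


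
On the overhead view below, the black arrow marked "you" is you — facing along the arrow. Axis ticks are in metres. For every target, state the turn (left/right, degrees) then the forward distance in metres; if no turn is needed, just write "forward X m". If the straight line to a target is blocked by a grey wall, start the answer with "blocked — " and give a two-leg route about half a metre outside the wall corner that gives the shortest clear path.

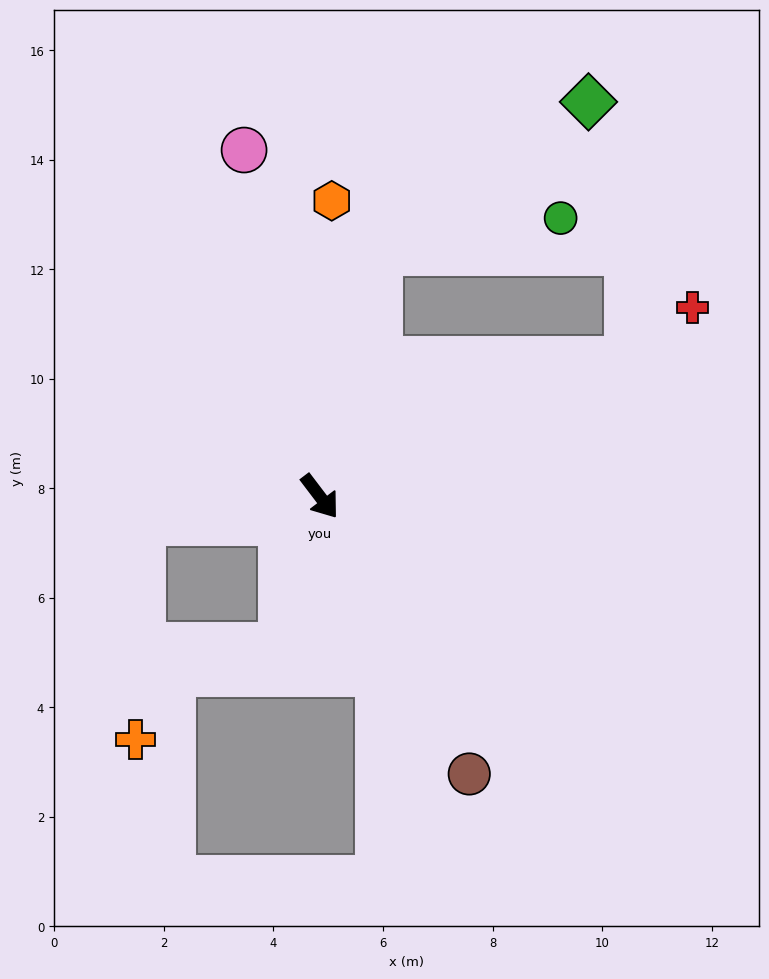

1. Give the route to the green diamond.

blocked — turn left 129°, forward 4.6 m, then turn right 41°, forward 4.7 m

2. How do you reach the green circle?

blocked — turn left 129°, forward 4.6 m, then turn right 66°, forward 3.4 m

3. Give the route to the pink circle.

turn left 155°, forward 6.5 m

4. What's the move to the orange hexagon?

turn left 140°, forward 5.4 m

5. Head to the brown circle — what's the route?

turn right 9°, forward 5.8 m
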